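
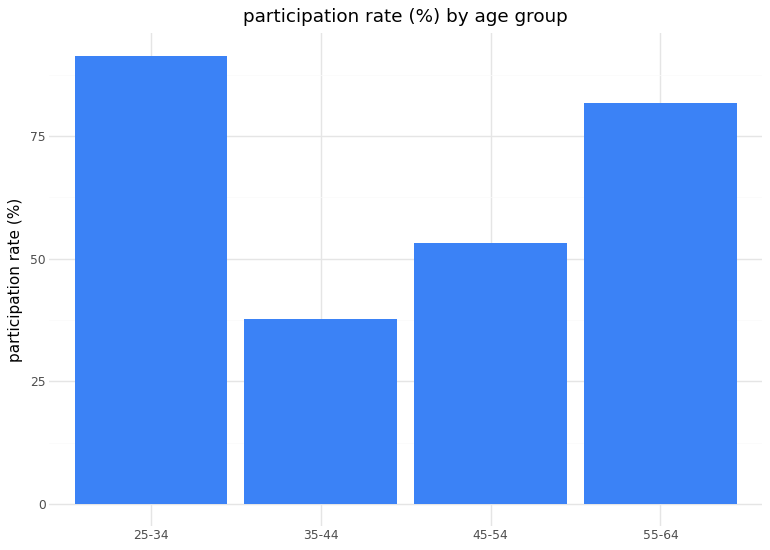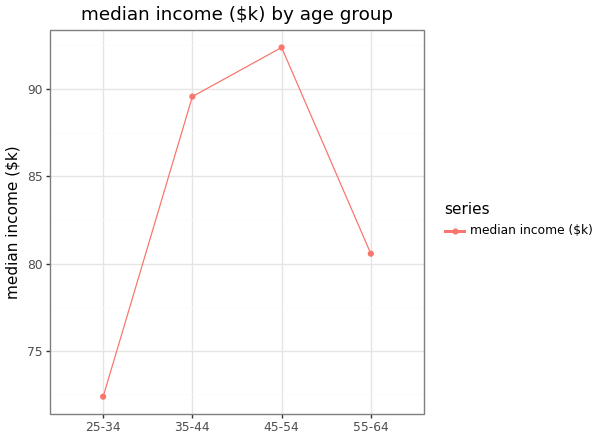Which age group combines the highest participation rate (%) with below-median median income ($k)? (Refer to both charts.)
25-34

Chart 2 median median income ($k) ≈ 90; below-median age groups: 25-34, 55-64. Among those, 25-34 has the highest participation rate (%) (≈ 90).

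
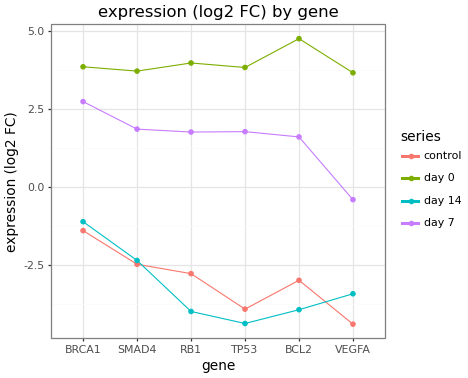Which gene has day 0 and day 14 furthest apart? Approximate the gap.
BCL2, ≈ 9 log2 FC

BCL2: day 0 ≈ 5, day 14 ≈ -4 → gap ≈ 9. Next-largest (TP53) is only ≈ 8.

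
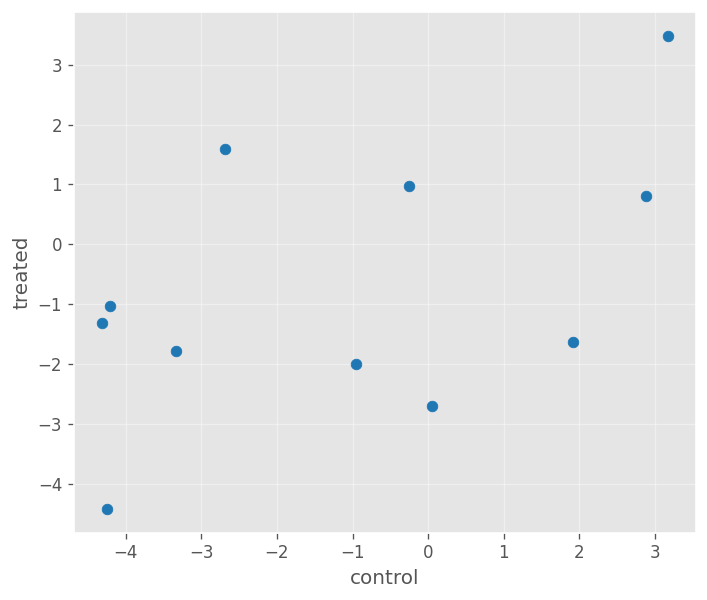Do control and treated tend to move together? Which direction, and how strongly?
positive, moderate

Points are positively correlated; moderate (|r| ≈ 0.5).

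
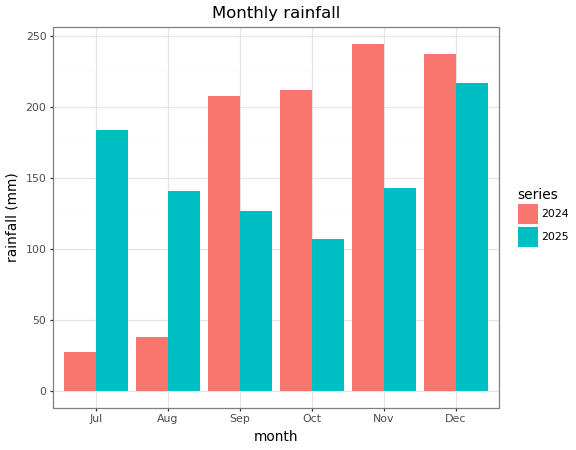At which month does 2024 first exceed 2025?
Aug: 2024 ≈ 50 vs 2025 ≈ 150 (not yet); Sep: 2024 ≈ 200 vs 2025 ≈ 125 (first crossover).

Sep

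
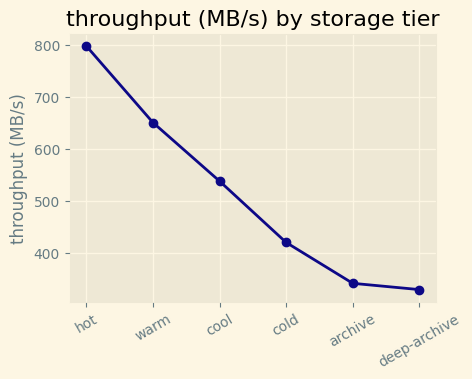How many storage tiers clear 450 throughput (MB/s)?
Above 450: hot, warm, cool.

3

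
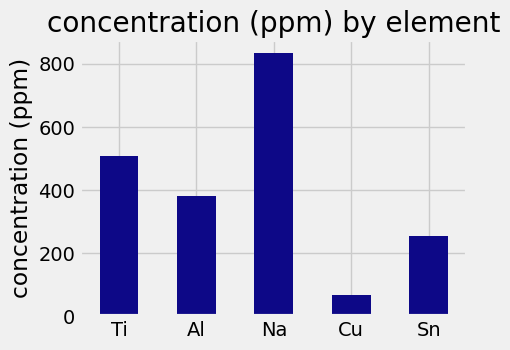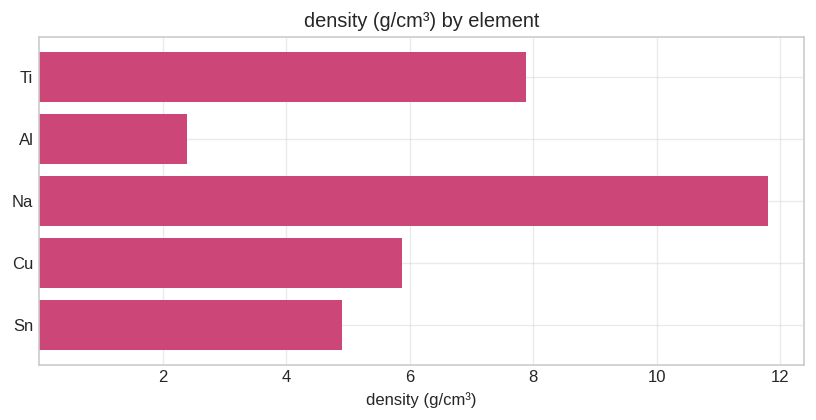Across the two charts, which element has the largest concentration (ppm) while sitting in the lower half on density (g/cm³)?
Al

Chart 2 median density (g/cm³) ≈ 6; below-median elements: Al, Sn. Among those, Al has the highest concentration (ppm) (≈ 400).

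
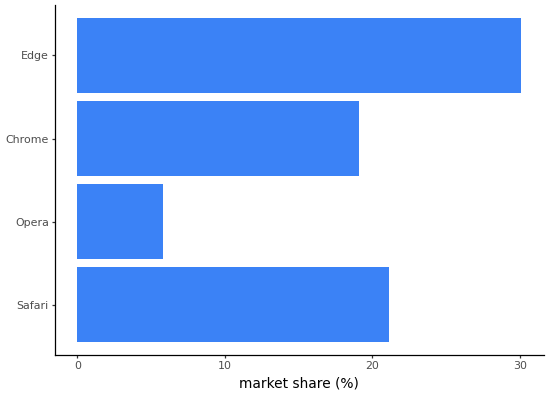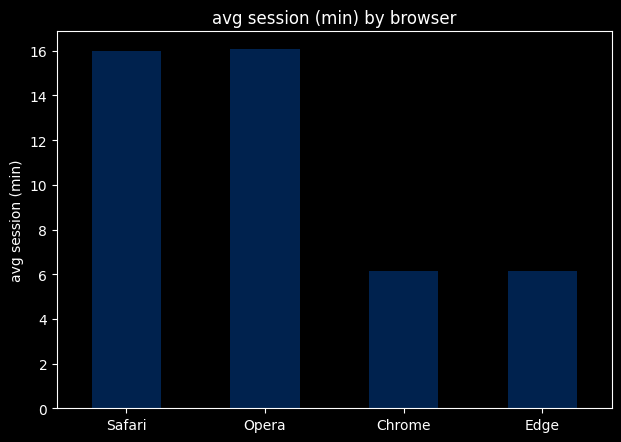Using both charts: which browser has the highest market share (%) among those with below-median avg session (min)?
Edge

Chart 2 median avg session (min) ≈ 12; below-median browsers: Chrome, Edge. Among those, Edge has the highest market share (%) (≈ 30).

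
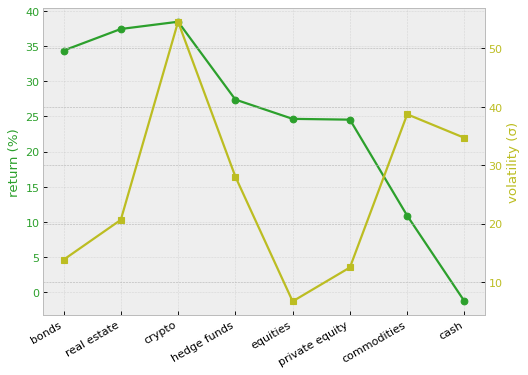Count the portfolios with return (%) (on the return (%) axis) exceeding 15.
Above 15: bonds, real estate, crypto, hedge funds, equities, private equity.

6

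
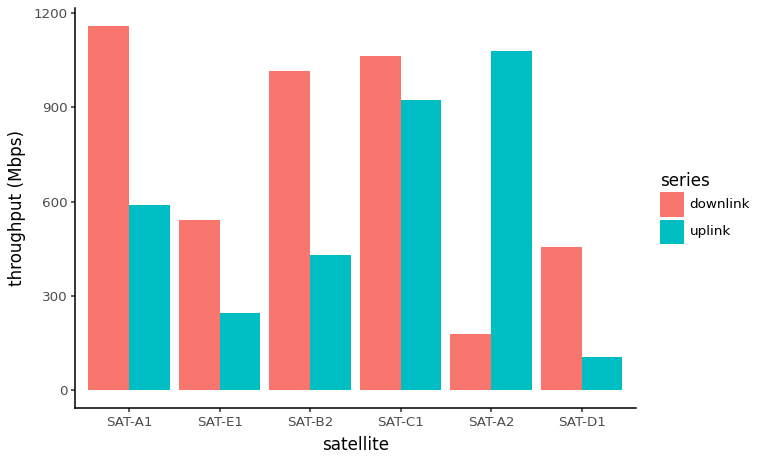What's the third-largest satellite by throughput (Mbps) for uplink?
Top 4 for uplink: SAT-A2 ≈ 1100, SAT-C1 ≈ 900, SAT-A1 ≈ 600, SAT-B2 ≈ 400.

SAT-A1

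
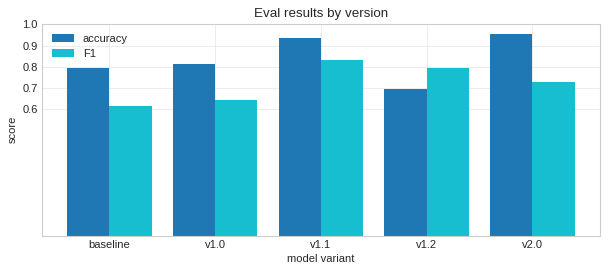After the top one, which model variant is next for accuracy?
v1.1

Top 3 for accuracy: v2.0 ≈ 1.0, v1.1 ≈ 0.9, v1.0 ≈ 0.8.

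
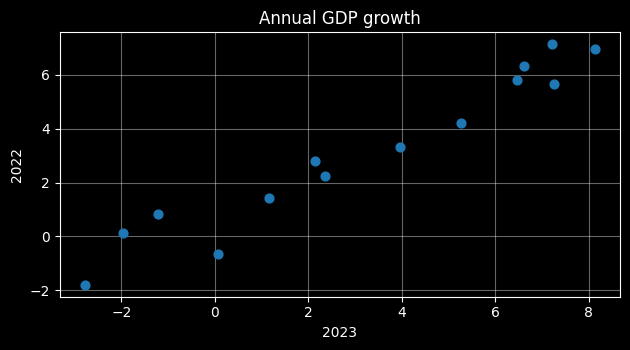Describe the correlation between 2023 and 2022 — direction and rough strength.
Points are positively correlated; strong (|r| ≈ 1.0).

positive, strong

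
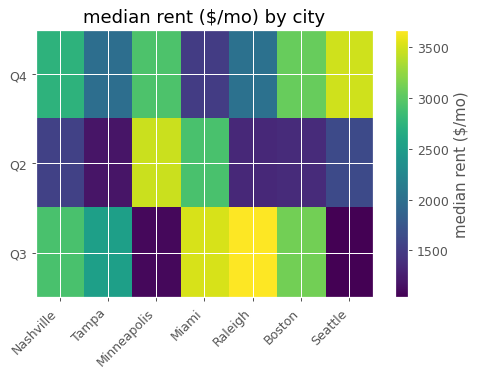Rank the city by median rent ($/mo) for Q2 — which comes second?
Miami

Top 3 for Q2: Minneapolis ≈ 3500, Miami ≈ 3000, Seattle ≈ 1500.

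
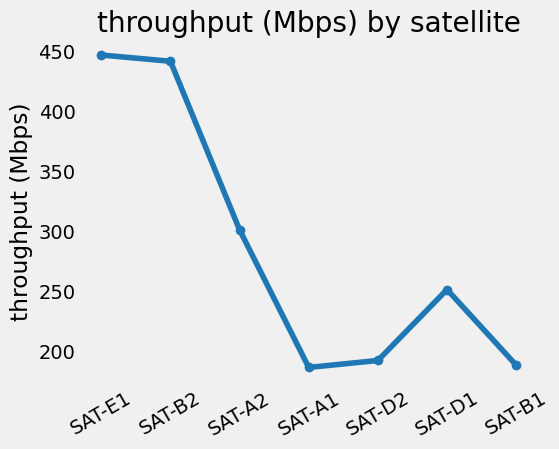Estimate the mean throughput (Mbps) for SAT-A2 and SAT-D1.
(300 + 250) / 2 ≈ 275.

≈ 275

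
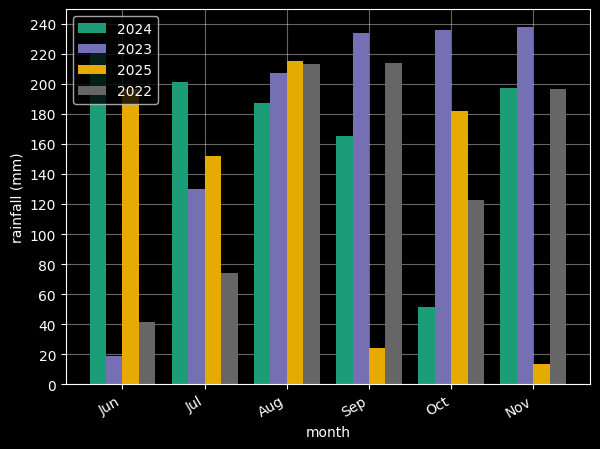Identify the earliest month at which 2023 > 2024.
Aug

Jul: 2023 ≈ 120 vs 2024 ≈ 200 (not yet); Aug: 2023 ≈ 200 vs 2024 ≈ 180 (first crossover).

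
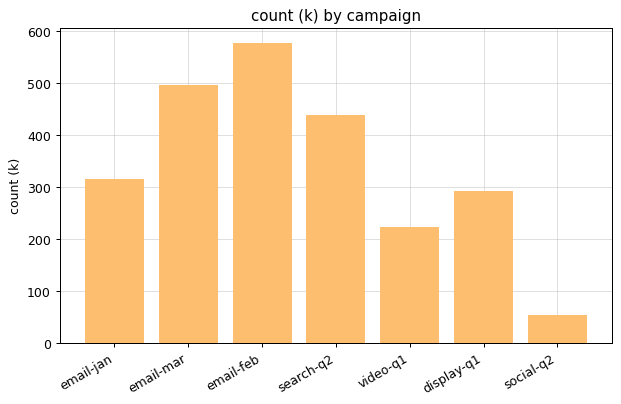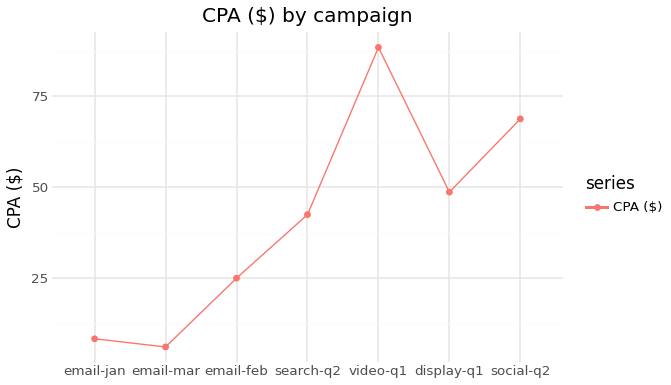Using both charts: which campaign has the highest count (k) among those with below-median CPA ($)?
Chart 2 median CPA ($) ≈ 40; below-median campaigns: email-jan, email-mar, email-feb. Among those, email-feb has the highest count (k) (≈ 600).

email-feb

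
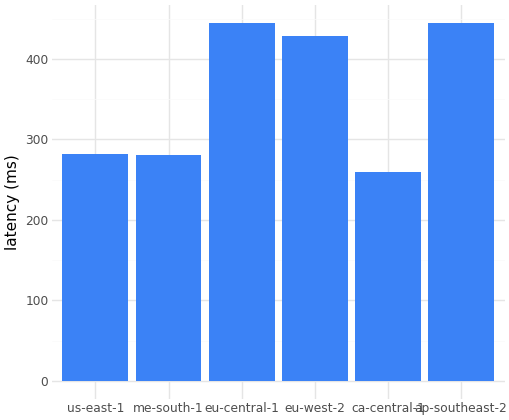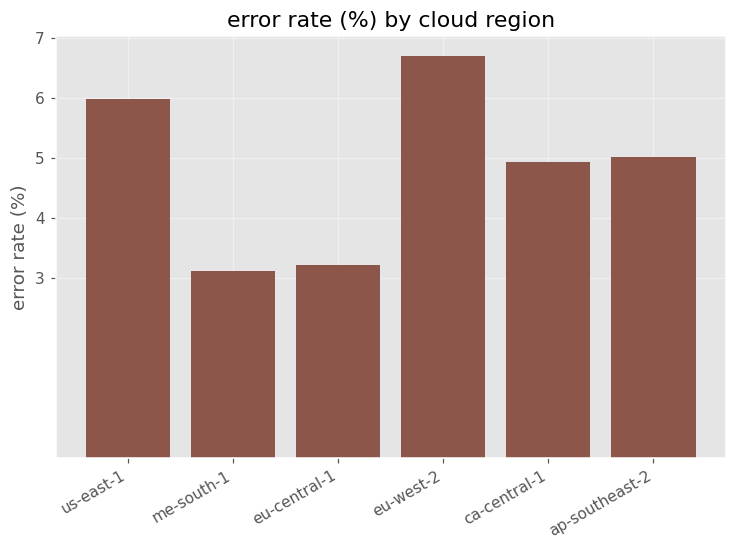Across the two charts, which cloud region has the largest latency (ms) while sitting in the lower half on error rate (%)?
eu-central-1

Chart 2 median error rate (%) ≈ 5; below-median cloud regions: me-south-1, eu-central-1, ca-central-1. Among those, eu-central-1 has the highest latency (ms) (≈ 450).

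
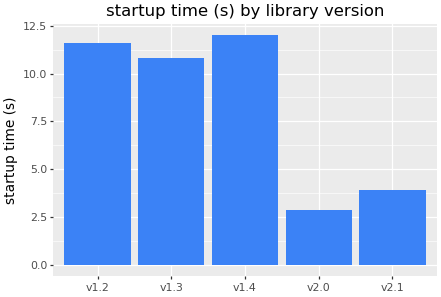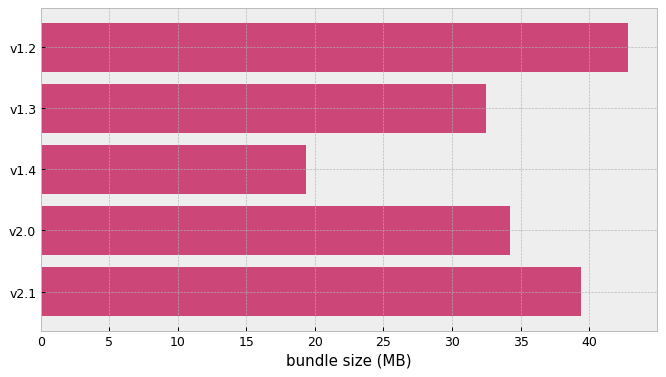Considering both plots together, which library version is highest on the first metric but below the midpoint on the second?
Chart 2 median bundle size (MB) ≈ 35; below-median library versions: v1.3, v1.4. Among those, v1.4 has the highest startup time (s) (≈ 12).

v1.4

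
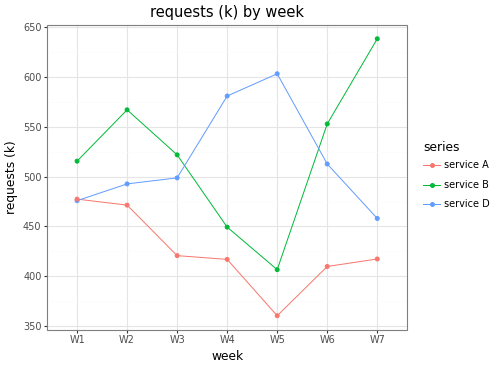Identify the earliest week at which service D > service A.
W2

W1: service D ≈ 475 vs service A ≈ 475 (not yet); W2: service D ≈ 500 vs service A ≈ 475 (first crossover).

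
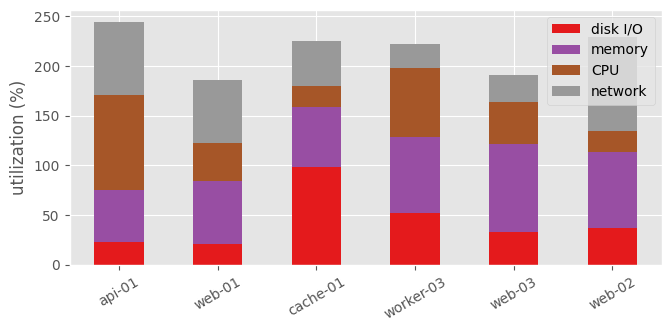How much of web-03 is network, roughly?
≈ 25

network top ≈ 200, bottom ≈ 175; segment ≈ 25.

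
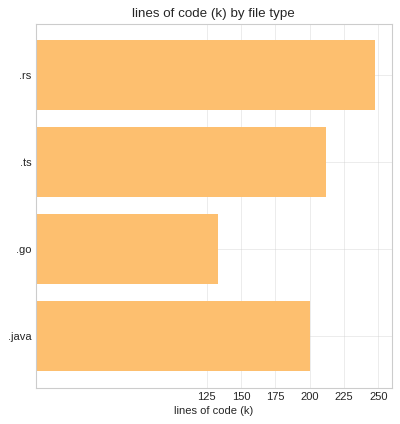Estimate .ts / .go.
.ts ≈ 200, .go ≈ 125; 200/125 ≈ 1.6.

≈ 1.6×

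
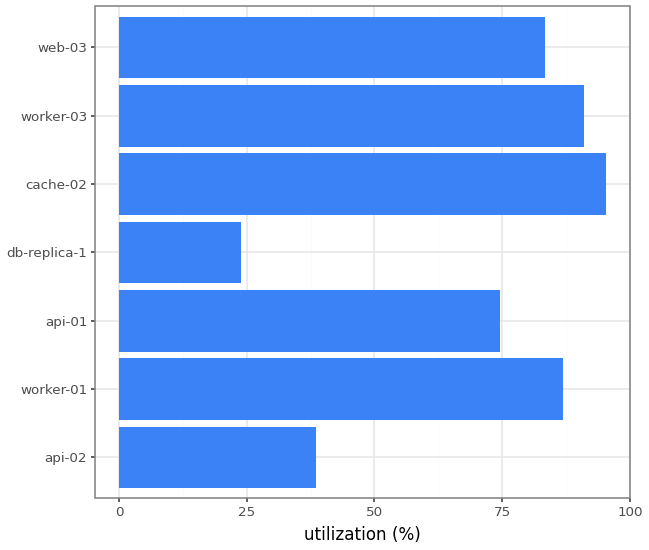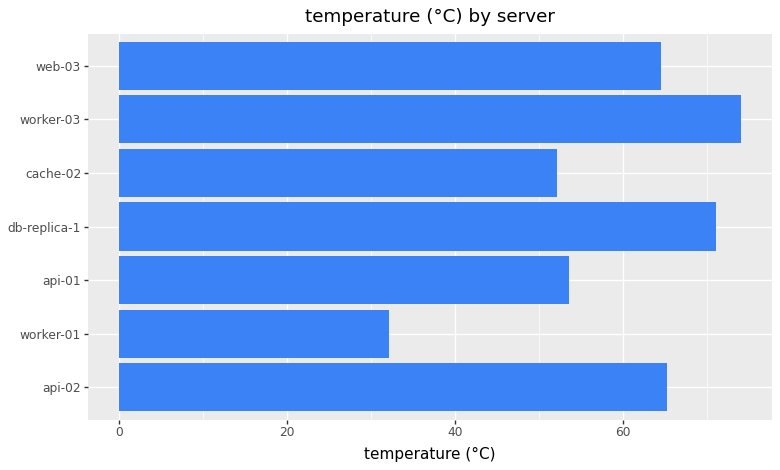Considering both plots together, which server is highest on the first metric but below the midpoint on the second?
cache-02

Chart 2 median temperature (°C) ≈ 60; below-median servers: worker-01, api-01, cache-02. Among those, cache-02 has the highest utilization (%) (≈ 100).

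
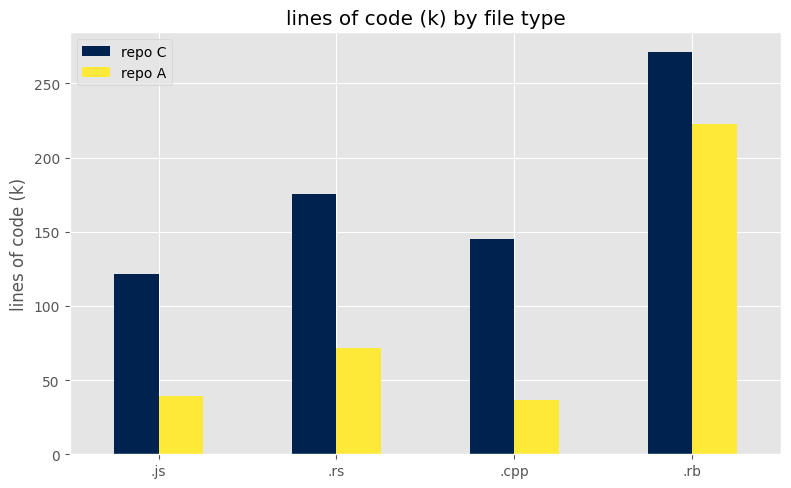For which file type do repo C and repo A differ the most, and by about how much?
.cpp, ≈ 125 k

.cpp: repo C ≈ 150, repo A ≈ 25 → gap ≈ 125. Next-largest (.rs) is only ≈ 100.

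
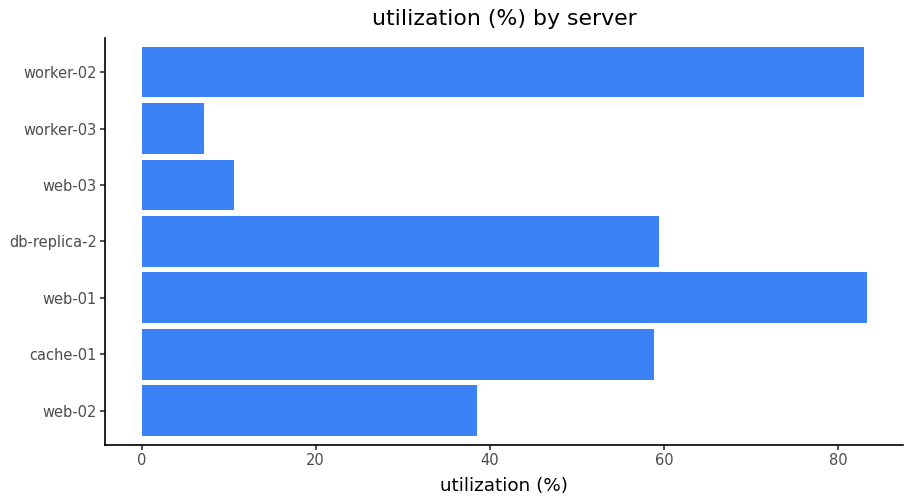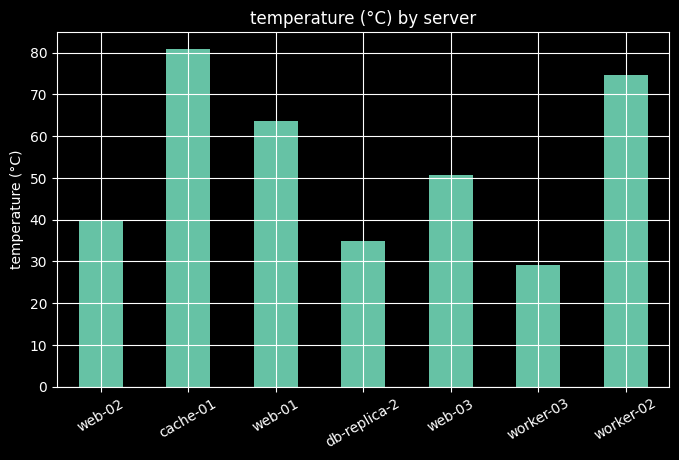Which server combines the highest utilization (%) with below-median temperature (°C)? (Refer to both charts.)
db-replica-2

Chart 2 median temperature (°C) ≈ 50; below-median servers: web-02, db-replica-2, worker-03. Among those, db-replica-2 has the highest utilization (%) (≈ 60).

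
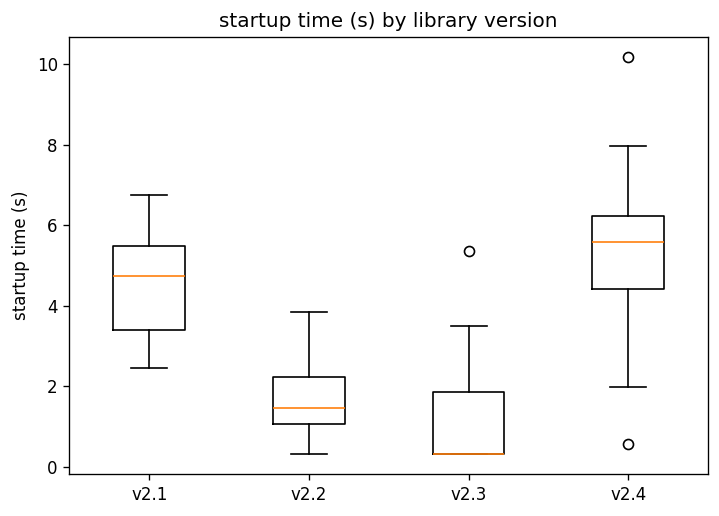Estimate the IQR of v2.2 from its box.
≈ 1.0

Q3 ≈ 2.0, Q1 ≈ 1.0; IQR ≈ 1.0.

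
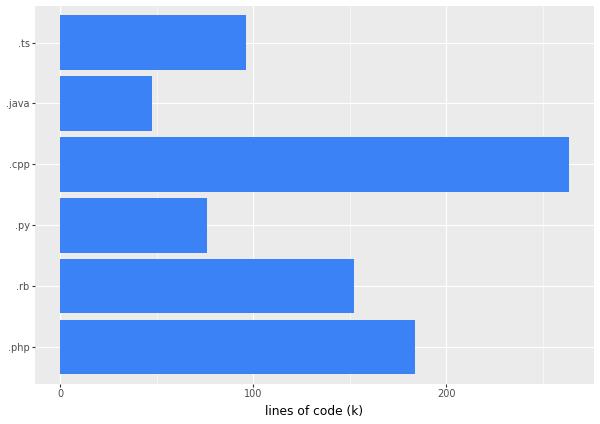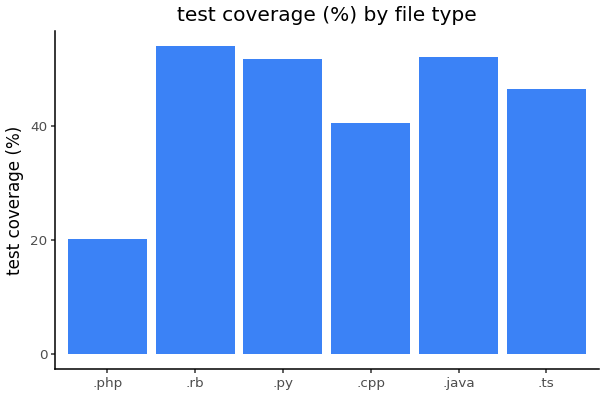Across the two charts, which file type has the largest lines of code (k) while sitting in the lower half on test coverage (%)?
Chart 2 median test coverage (%) ≈ 50; below-median file types: .php, .cpp, .ts. Among those, .cpp has the highest lines of code (k) (≈ 275).

.cpp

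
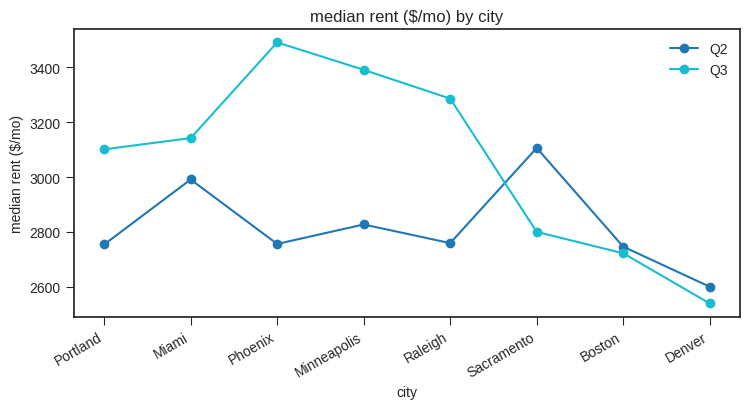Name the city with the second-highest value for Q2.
Miami

Top 3 for Q2: Sacramento ≈ 3100, Miami ≈ 3000, Minneapolis ≈ 2800.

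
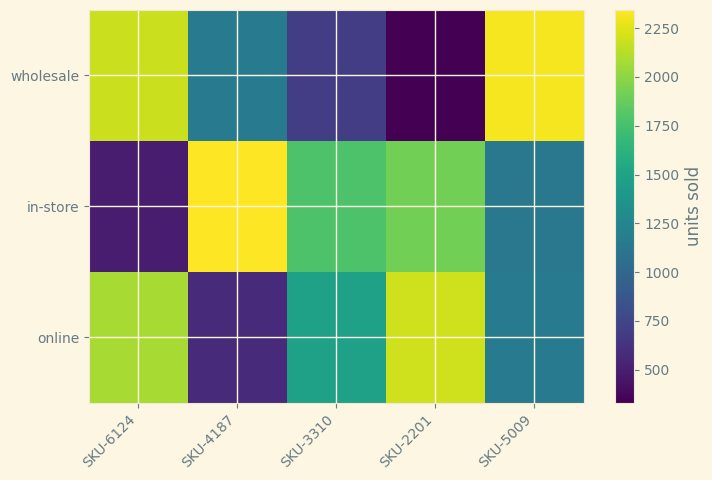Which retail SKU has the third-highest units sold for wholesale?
SKU-4187

Top 4 for wholesale: SKU-5009 ≈ 2400, SKU-6124 ≈ 2200, SKU-4187 ≈ 1200, SKU-3310 ≈ 600.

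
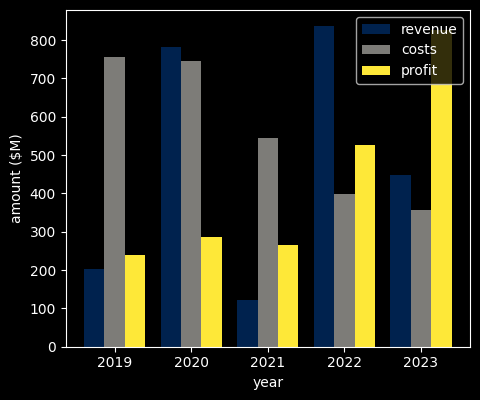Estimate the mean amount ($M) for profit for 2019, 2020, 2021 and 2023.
≈ 400

(200 + 300 + 300 + 800) / 4 ≈ 400.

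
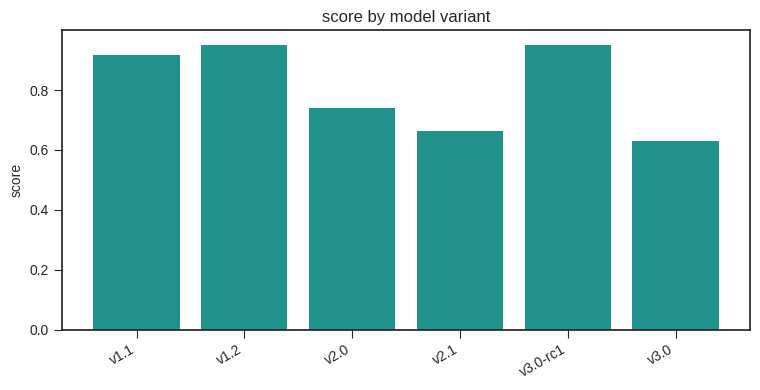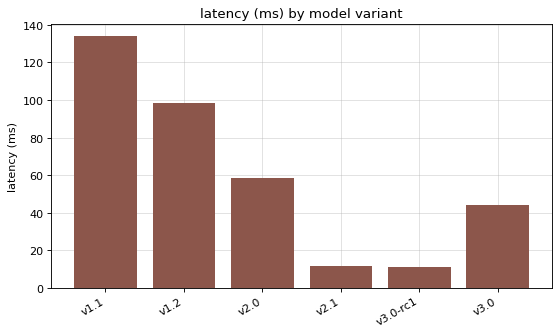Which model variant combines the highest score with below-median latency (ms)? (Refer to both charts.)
Chart 2 median latency (ms) ≈ 60; below-median model variants: v2.1, v3.0-rc1, v3.0. Among those, v3.0-rc1 has the highest score (≈ 1).

v3.0-rc1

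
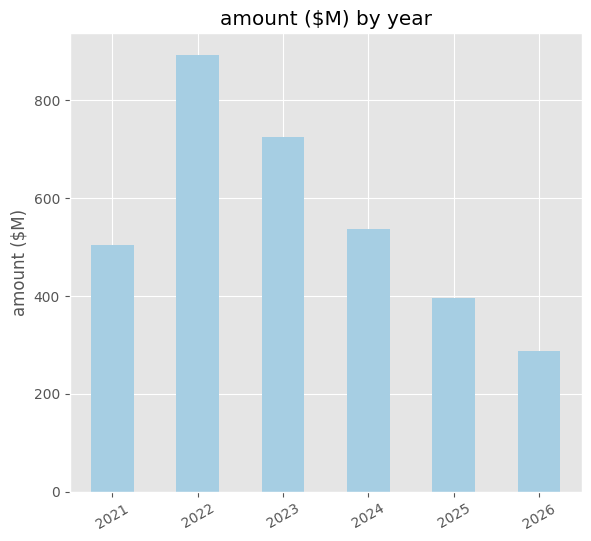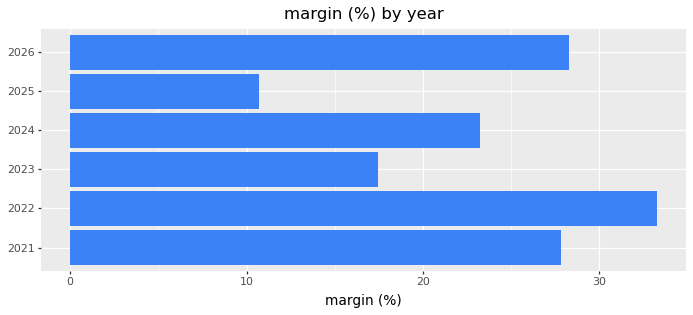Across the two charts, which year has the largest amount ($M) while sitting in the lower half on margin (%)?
Chart 2 median margin (%) ≈ 25; below-median years: 2023, 2024, 2025. Among those, 2023 has the highest amount ($M) (≈ 700).

2023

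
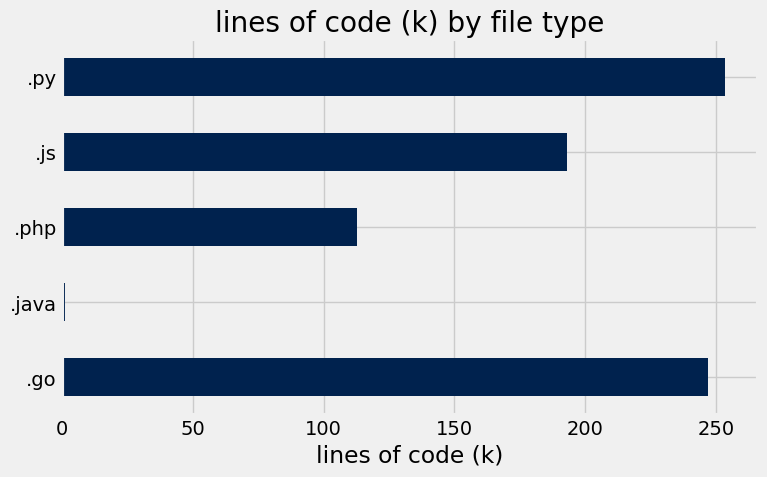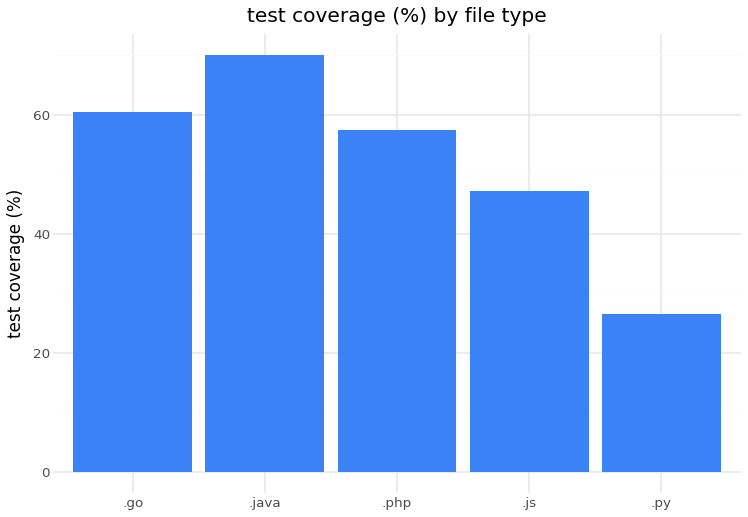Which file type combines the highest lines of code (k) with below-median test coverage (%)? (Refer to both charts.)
Chart 2 median test coverage (%) ≈ 60; below-median file types: .js, .py. Among those, .py has the highest lines of code (k) (≈ 250).

.py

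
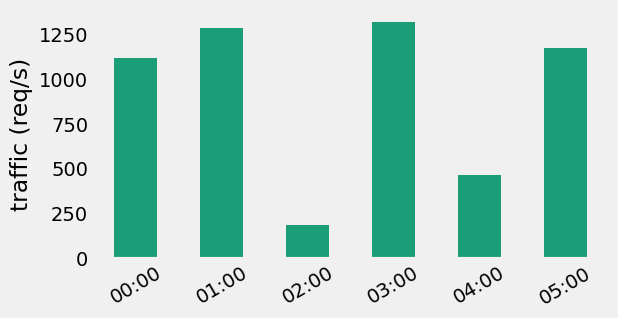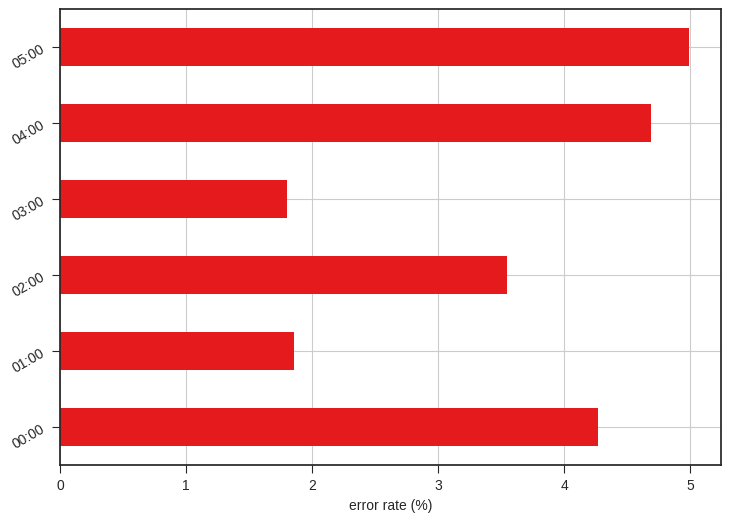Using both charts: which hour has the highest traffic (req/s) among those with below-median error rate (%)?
03:00

Chart 2 median error rate (%) ≈ 4; below-median hours: 01:00, 02:00, 03:00. Among those, 03:00 has the highest traffic (req/s) (≈ 1400).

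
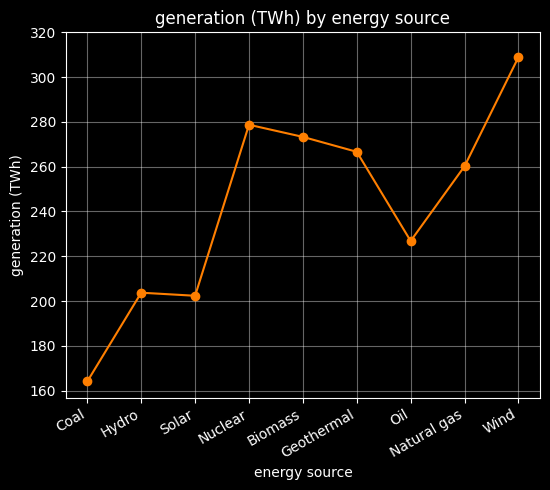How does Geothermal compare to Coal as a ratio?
Geothermal ≈ 260, Coal ≈ 160; 260/160 ≈ 1.62.

≈ 1.62×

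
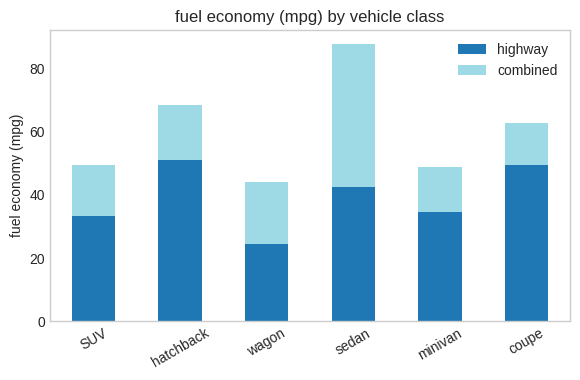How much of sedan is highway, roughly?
≈ 40

highway top ≈ 40, bottom ≈ 0; segment ≈ 40.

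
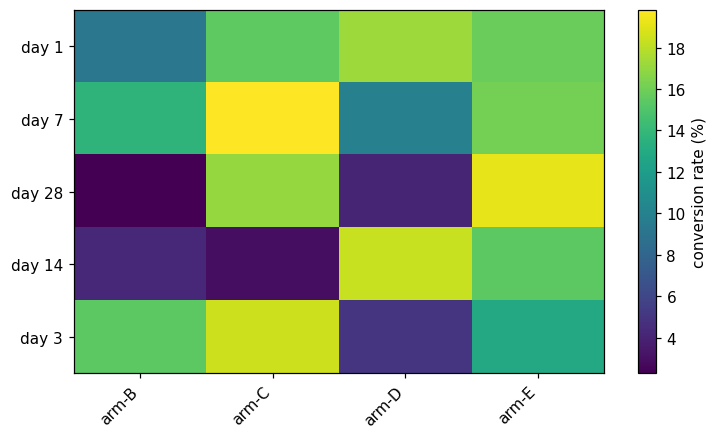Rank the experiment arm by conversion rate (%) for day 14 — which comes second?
Top 3 for day 14: arm-D ≈ 18, arm-E ≈ 16, arm-B ≈ 4.

arm-E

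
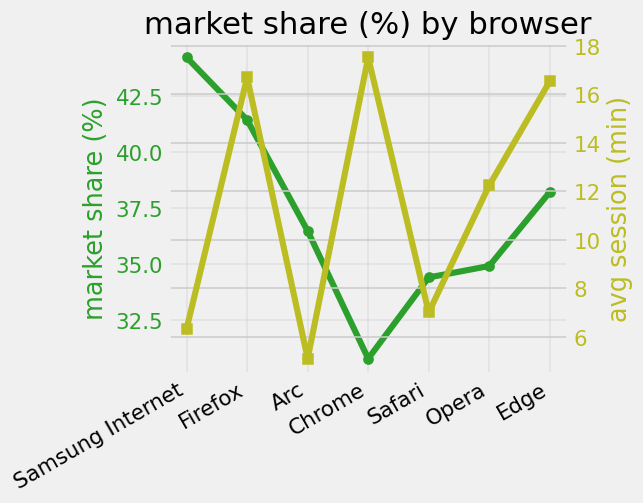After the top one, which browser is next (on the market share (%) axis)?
Firefox

Top 3 (on the market share (%) axis): Samsung Internet ≈ 44, Firefox ≈ 42, Edge ≈ 38.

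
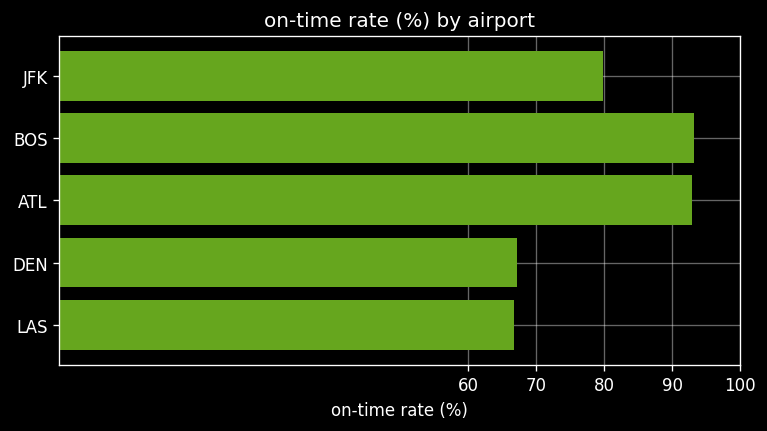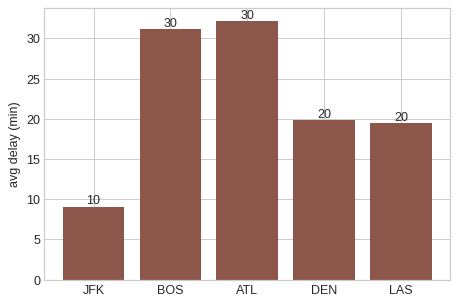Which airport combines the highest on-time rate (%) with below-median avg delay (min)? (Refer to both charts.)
JFK

Chart 2 median avg delay (min) ≈ 20; below-median airports: JFK, LAS. Among those, JFK has the highest on-time rate (%) (≈ 80).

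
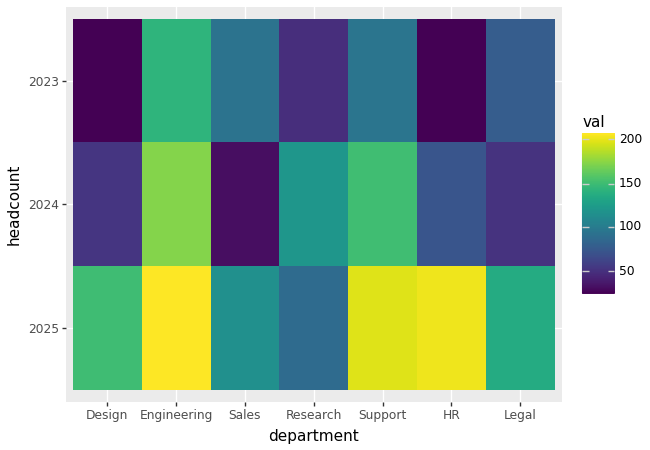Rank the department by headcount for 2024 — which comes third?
Research

Top 4 for 2024: Engineering ≈ 180, Support ≈ 160, Research ≈ 120, HR ≈ 80.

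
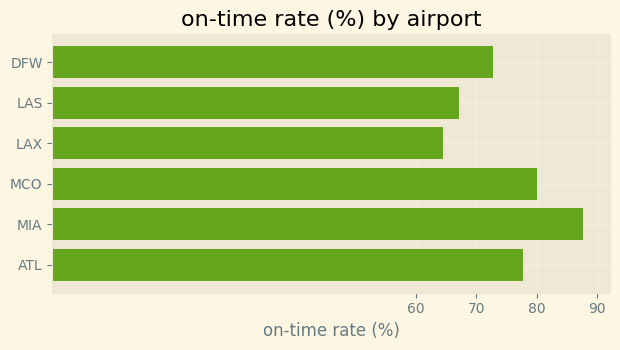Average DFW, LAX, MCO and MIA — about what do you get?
≈ 75

(70 + 60 + 80 + 90) / 4 ≈ 75.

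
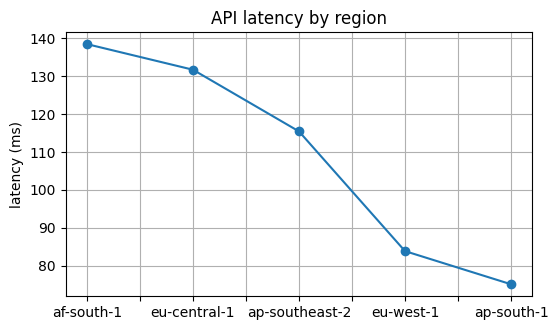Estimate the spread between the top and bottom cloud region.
Max af-south-1 ≈ 140, min ap-south-1 ≈ 80; range ≈ 60.

≈ 60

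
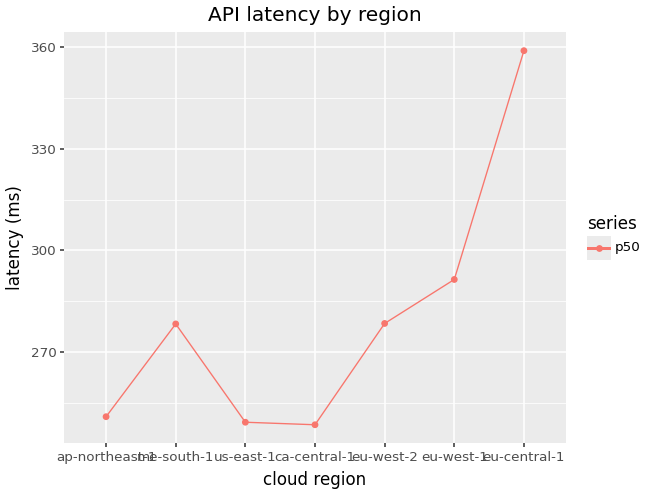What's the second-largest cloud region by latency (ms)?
eu-west-1

Top 3: eu-central-1 ≈ 360, eu-west-1 ≈ 290, eu-west-2 ≈ 280.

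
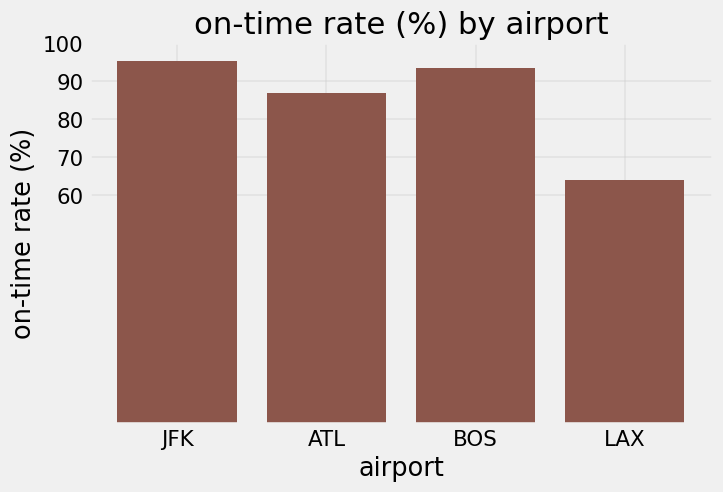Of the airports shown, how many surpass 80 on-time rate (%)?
3

Above 80: JFK, ATL, BOS.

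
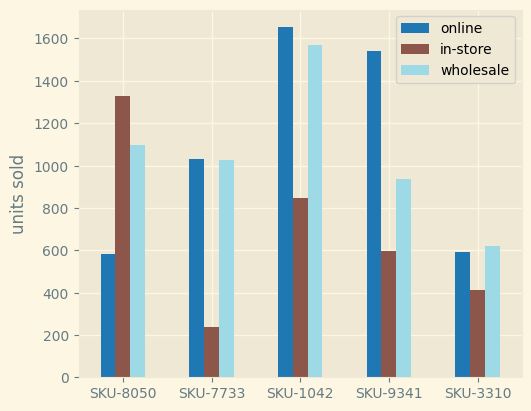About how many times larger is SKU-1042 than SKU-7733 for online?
SKU-1042 ≈ 1600, SKU-7733 ≈ 1000; 1600/1000 ≈ 1.6.

≈ 1.6×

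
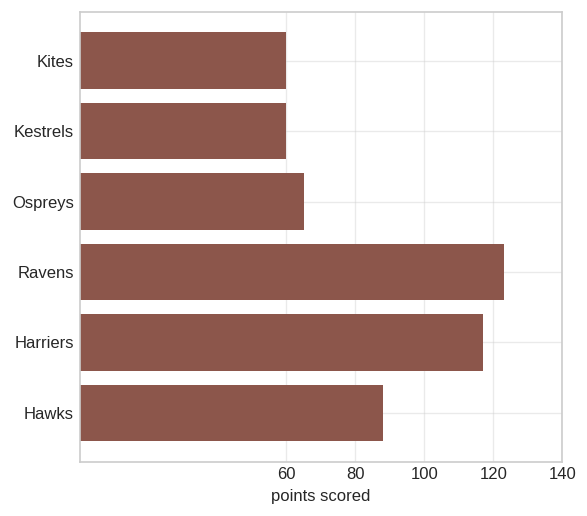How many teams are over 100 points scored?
Above 100: Ravens, Harriers.

2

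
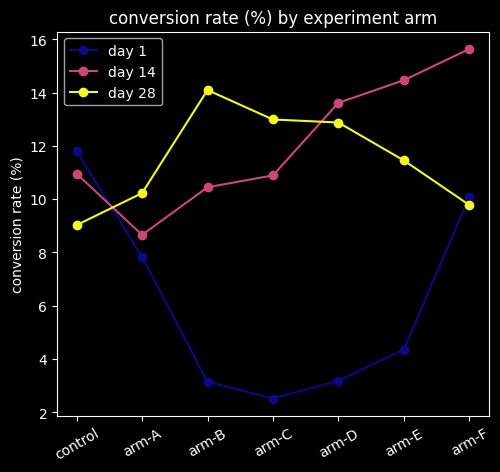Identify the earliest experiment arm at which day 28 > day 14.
arm-A

control: day 28 ≈ 10 vs day 14 ≈ 10 (not yet); arm-A: day 28 ≈ 10 vs day 14 ≈ 8 (first crossover).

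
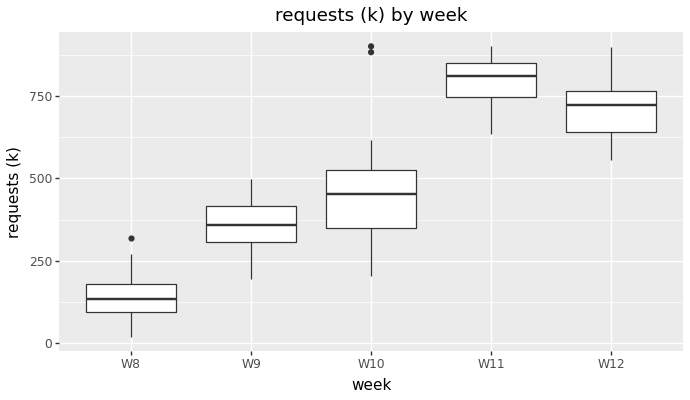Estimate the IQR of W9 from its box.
≈ 100

Q3 ≈ 400, Q1 ≈ 300; IQR ≈ 100.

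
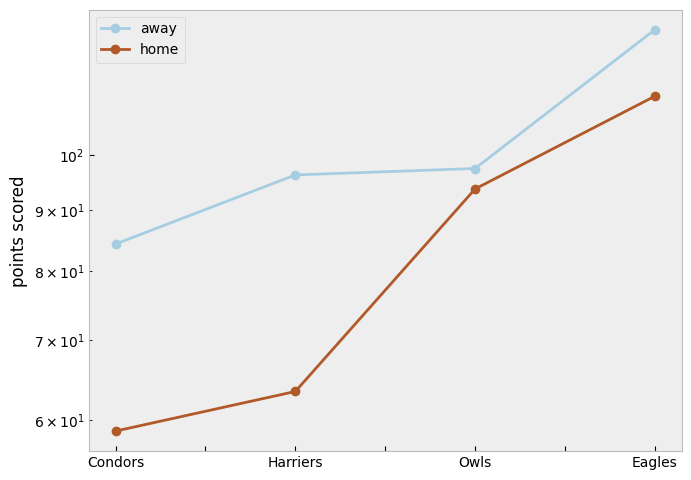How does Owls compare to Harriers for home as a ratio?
Owls ≈ 90, Harriers ≈ 60; 90/60 ≈ 1.5.

≈ 1.5×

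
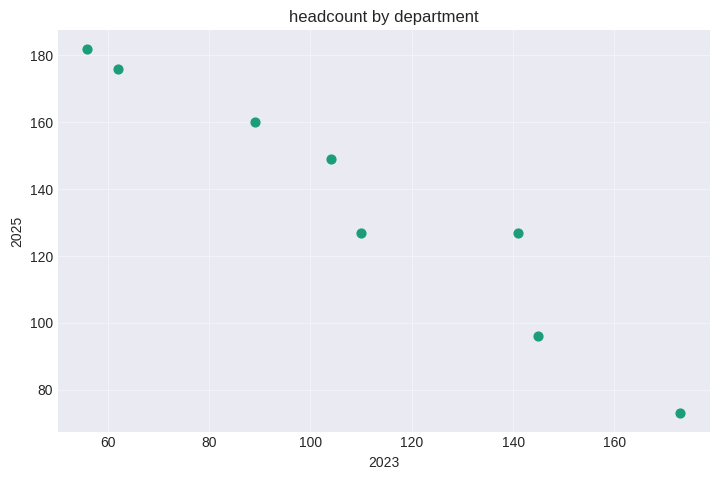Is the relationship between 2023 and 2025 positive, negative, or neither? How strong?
negative, strong

Points are negatively correlated; strong (|r| ≈ 1.0).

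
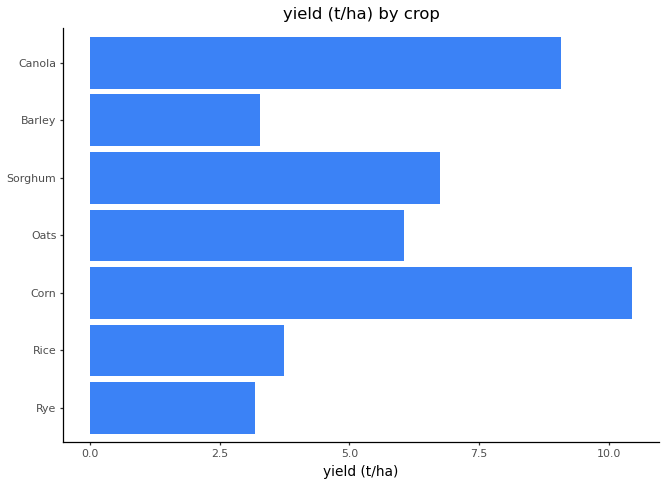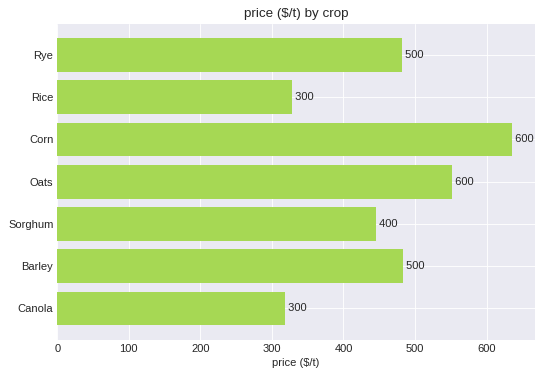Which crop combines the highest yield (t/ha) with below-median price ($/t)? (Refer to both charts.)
Chart 2 median price ($/t) ≈ 500; below-median crops: Rice, Sorghum, Canola. Among those, Canola has the highest yield (t/ha) (≈ 9).

Canola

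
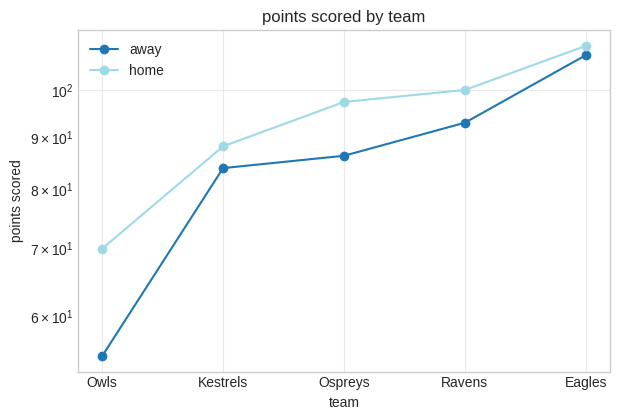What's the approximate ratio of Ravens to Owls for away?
≈ 1.73×

Ravens ≈ 95, Owls ≈ 55; 95/55 ≈ 1.73.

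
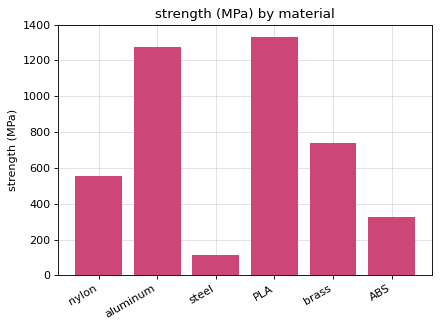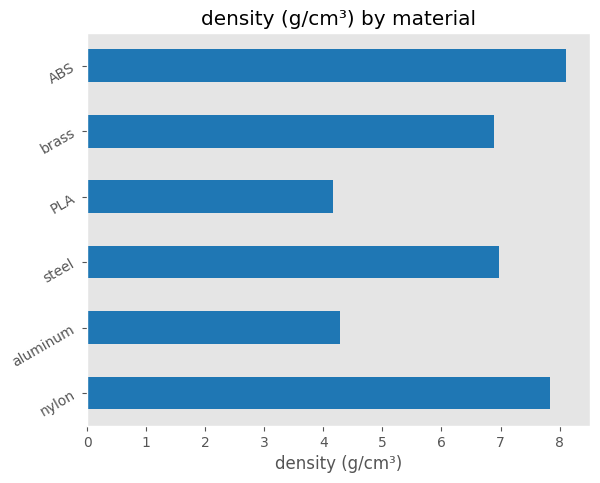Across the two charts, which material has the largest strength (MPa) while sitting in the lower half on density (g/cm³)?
PLA

Chart 2 median density (g/cm³) ≈ 7; below-median materials: aluminum, PLA, brass. Among those, PLA has the highest strength (MPa) (≈ 1400).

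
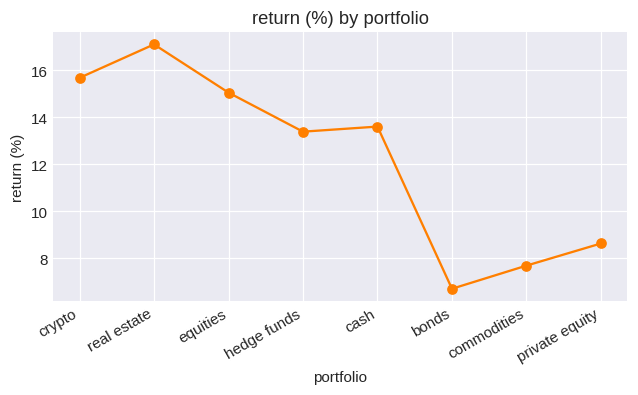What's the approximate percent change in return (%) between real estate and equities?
real estate ≈ 17, equities ≈ 15; (15 − 17) / 17 ≈ -11.8%.

≈ -11.8%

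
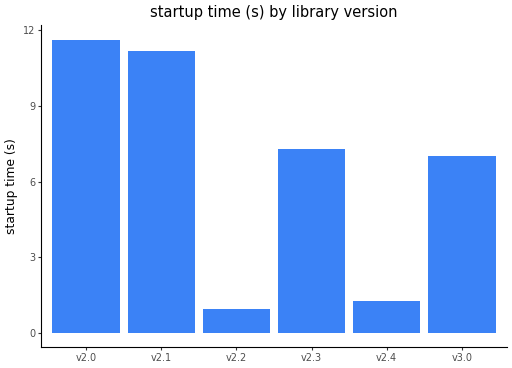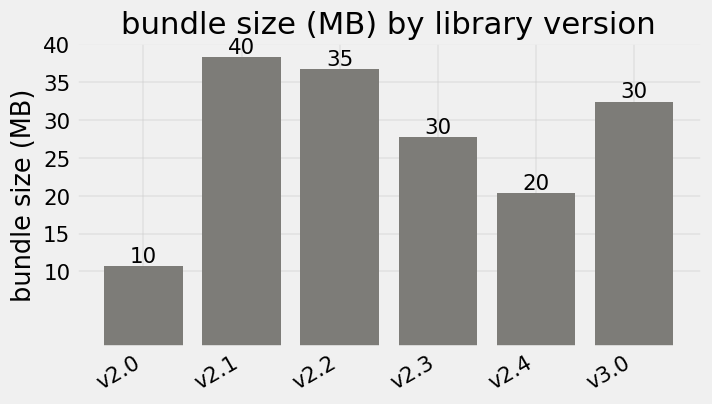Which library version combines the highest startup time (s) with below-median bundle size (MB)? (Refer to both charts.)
v2.0

Chart 2 median bundle size (MB) ≈ 30; below-median library versions: v2.0, v2.3, v2.4. Among those, v2.0 has the highest startup time (s) (≈ 12).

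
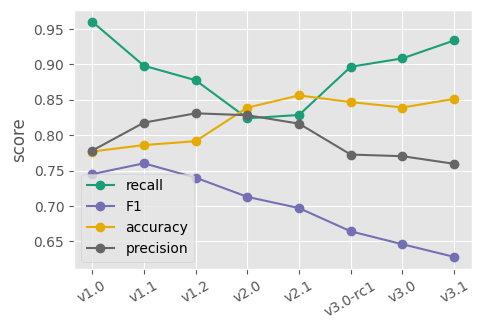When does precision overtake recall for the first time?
v2.0

v1.2: precision ≈ 0.85 vs recall ≈ 0.90 (not yet); v2.0: precision ≈ 0.85 vs recall ≈ 0.80 (first crossover).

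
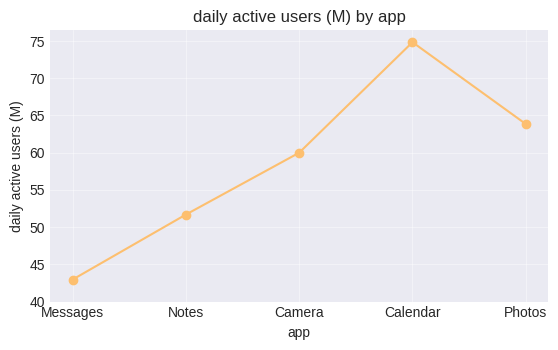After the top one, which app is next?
Photos

Top 3: Calendar ≈ 75, Photos ≈ 65, Camera ≈ 60.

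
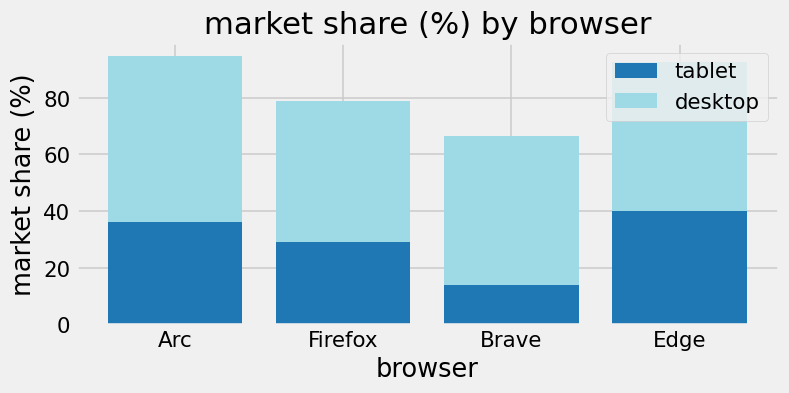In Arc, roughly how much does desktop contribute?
≈ 50

desktop top ≈ 90, bottom ≈ 40; segment ≈ 50.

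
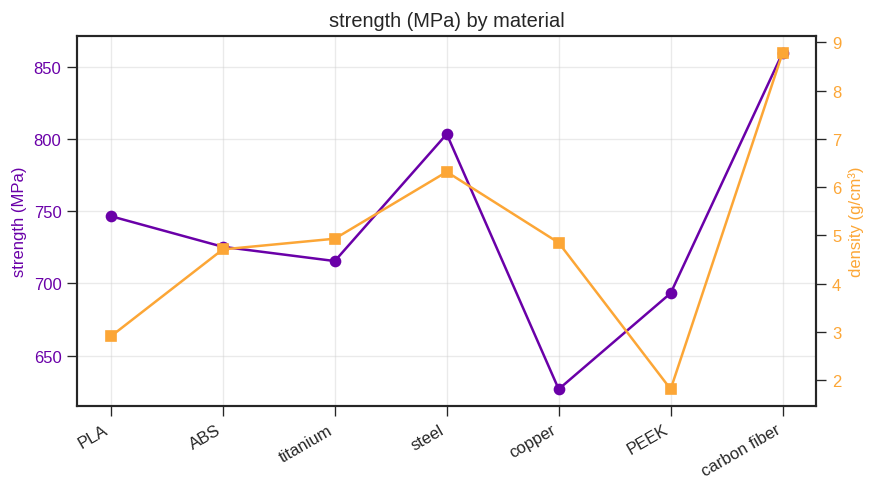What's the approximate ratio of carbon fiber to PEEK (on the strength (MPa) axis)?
≈ 1.23×

carbon fiber ≈ 860, PEEK ≈ 700; 860/700 ≈ 1.23.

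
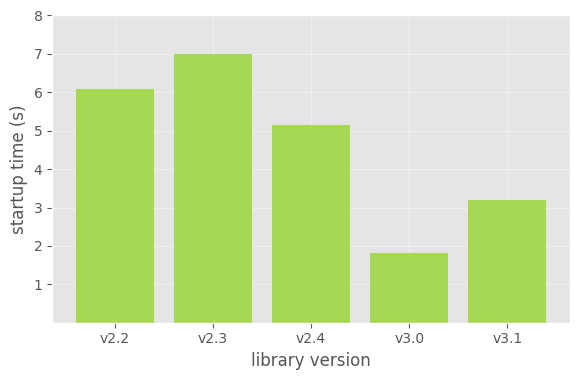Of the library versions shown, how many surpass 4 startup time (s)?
3

Above 4: v2.2, v2.3, v2.4.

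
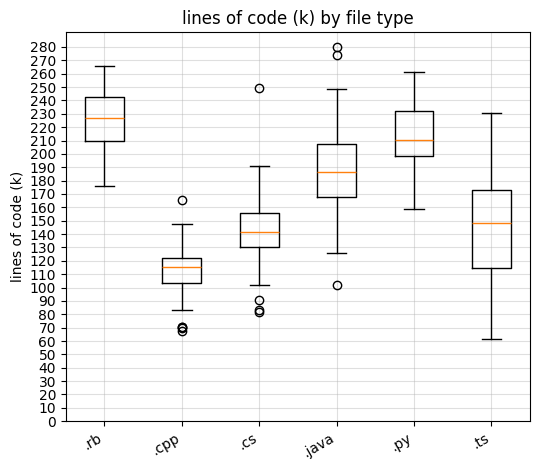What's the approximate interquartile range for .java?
≈ 40

Q3 ≈ 210, Q1 ≈ 170; IQR ≈ 40.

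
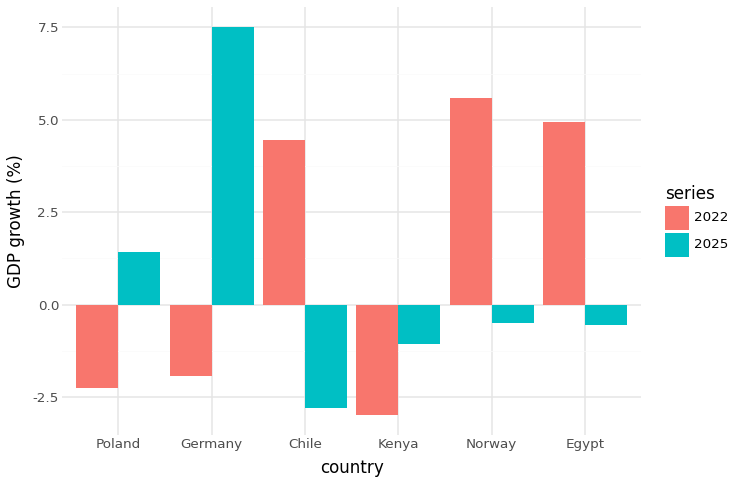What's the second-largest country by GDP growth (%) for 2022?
Egypt

Top 3 for 2022: Norway ≈ 6, Egypt ≈ 5, Chile ≈ 4.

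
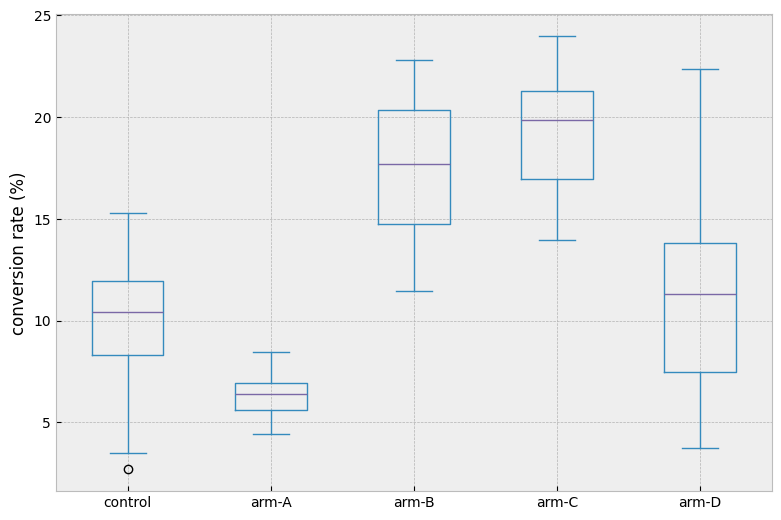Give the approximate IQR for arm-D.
Q3 ≈ 14, Q1 ≈ 8; IQR ≈ 6.

≈ 6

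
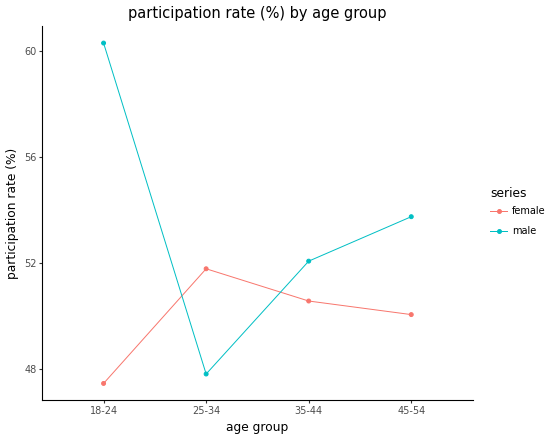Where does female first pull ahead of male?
25-34

18-24: female ≈ 48 vs male ≈ 60 (not yet); 25-34: female ≈ 52 vs male ≈ 48 (first crossover).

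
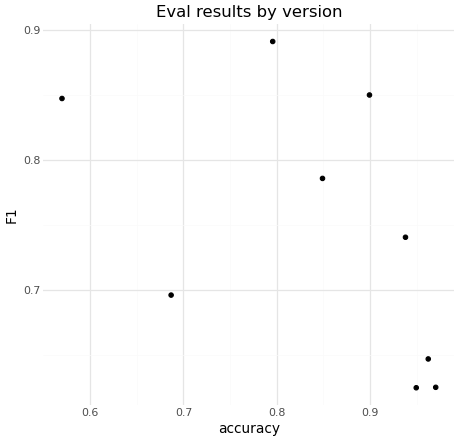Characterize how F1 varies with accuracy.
negative, moderate

Points are negatively correlated; moderate (|r| ≈ 0.5).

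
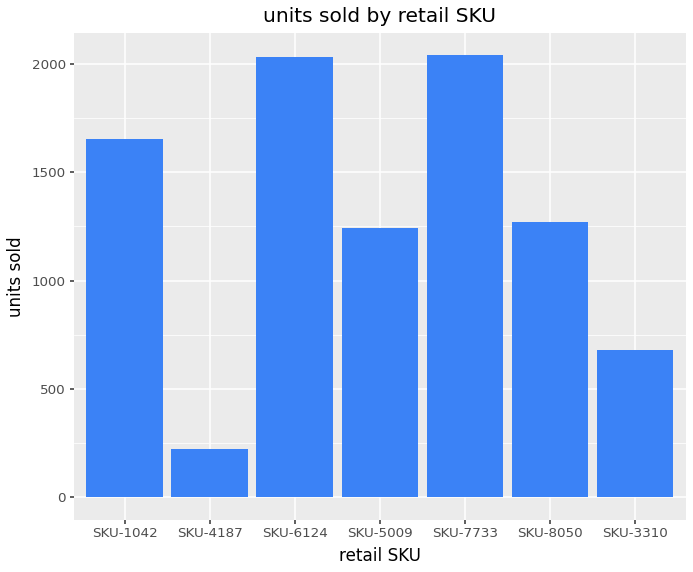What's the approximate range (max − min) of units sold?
≈ 1800

Max SKU-7733 ≈ 2000, min SKU-4187 ≈ 200; range ≈ 1800.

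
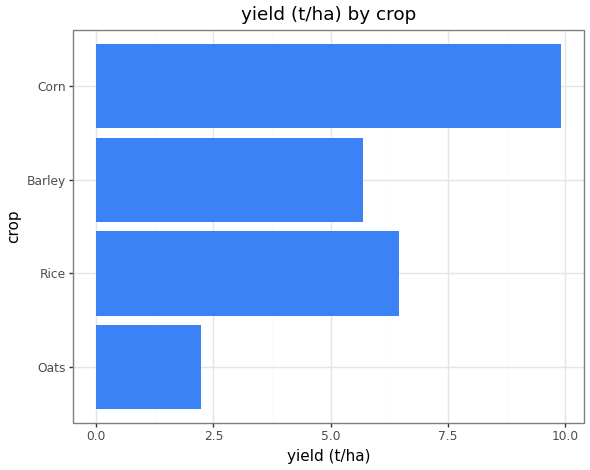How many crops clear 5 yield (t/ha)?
3

Above 5: Rice, Barley, Corn.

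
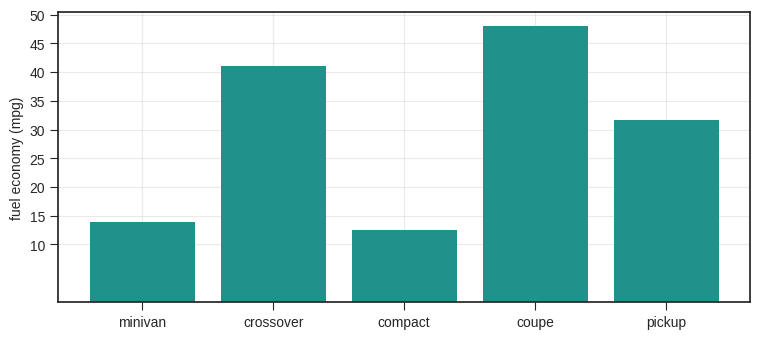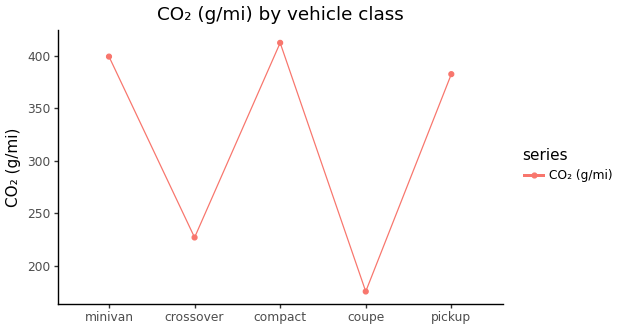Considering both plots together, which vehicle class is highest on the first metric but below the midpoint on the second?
Chart 2 median CO₂ (g/mi) ≈ 400; below-median vehicle classes: crossover, coupe. Among those, coupe has the highest fuel economy (mpg) (≈ 50).

coupe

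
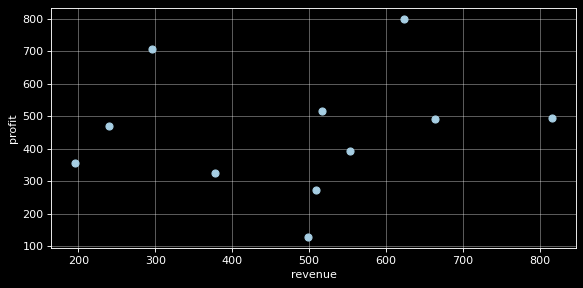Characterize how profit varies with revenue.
no clear correlation

Points are roughly uncorrelated; weak (|r| ≈ 0.1).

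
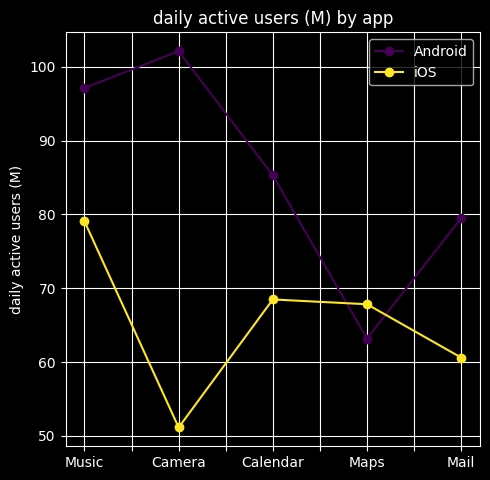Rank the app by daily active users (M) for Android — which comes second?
Music

Top 3 for Android: Camera ≈ 100, Music ≈ 95, Calendar ≈ 85.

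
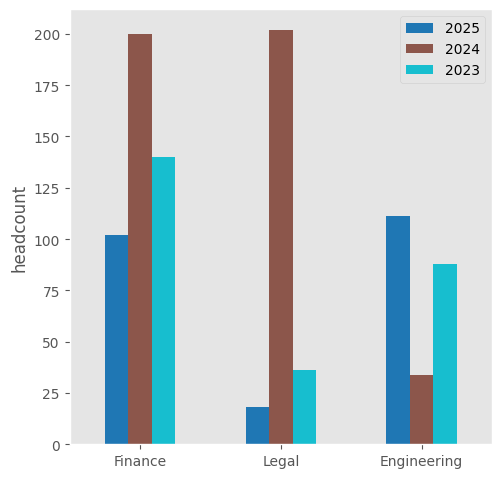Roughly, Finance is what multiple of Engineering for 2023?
≈ 1.75×

Finance ≈ 140, Engineering ≈ 80; 140/80 ≈ 1.75.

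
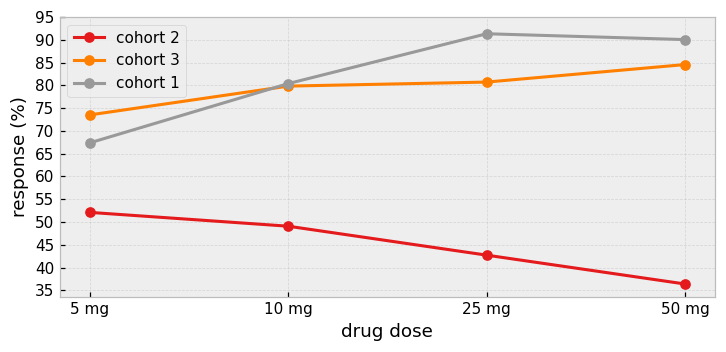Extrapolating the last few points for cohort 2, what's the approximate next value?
Last three: 50, 45, 35 → slope ≈ -7.5/step → next ≈ 27.5.

≈ 27.5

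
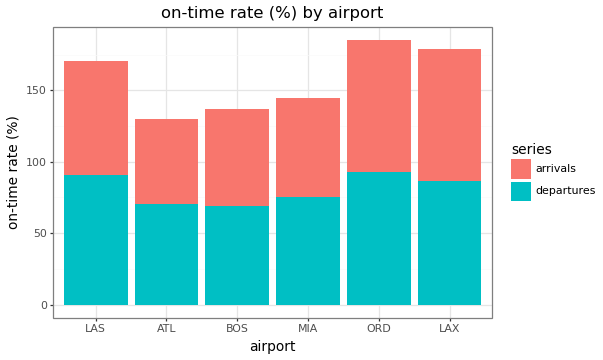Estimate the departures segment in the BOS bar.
departures top ≈ 60, bottom ≈ 0; segment ≈ 60.

≈ 60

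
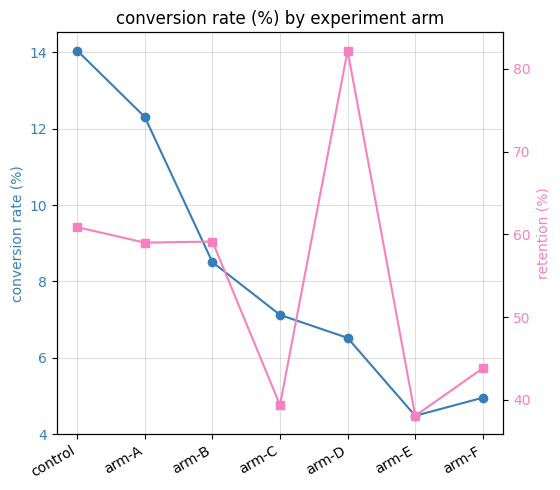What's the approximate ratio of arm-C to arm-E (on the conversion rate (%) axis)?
≈ 1.75×

arm-C ≈ 7, arm-E ≈ 4; 7/4 ≈ 1.75.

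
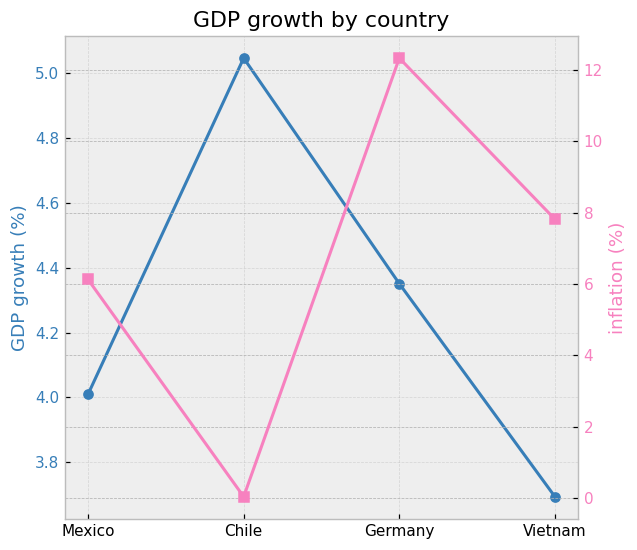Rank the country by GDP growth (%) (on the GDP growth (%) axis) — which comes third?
Mexico

Top 4 (on the GDP growth (%) axis): Chile ≈ 5.0, Germany ≈ 4.4, Mexico ≈ 4.0, Vietnam ≈ 3.6.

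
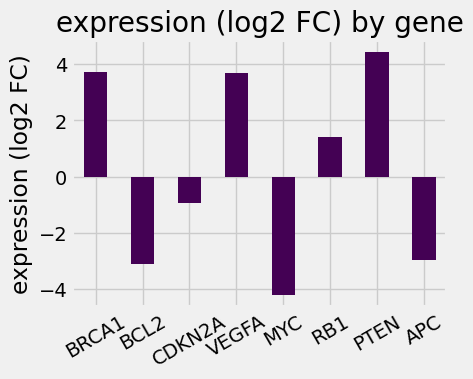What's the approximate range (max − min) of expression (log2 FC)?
Max PTEN ≈ 4, min MYC ≈ -4; range ≈ 8.

≈ 8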